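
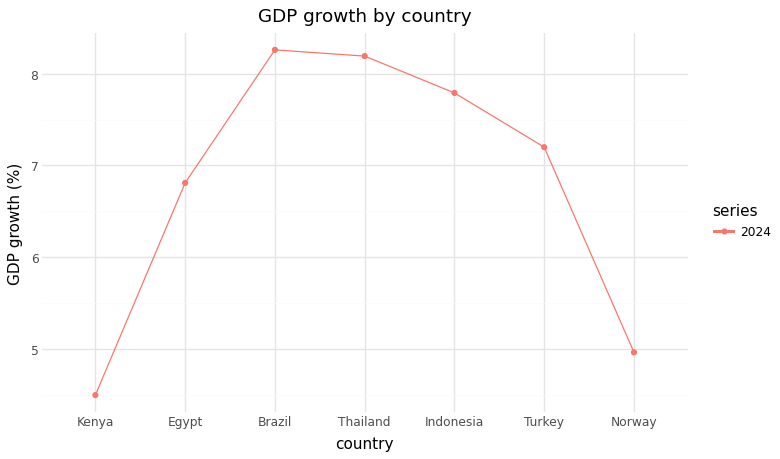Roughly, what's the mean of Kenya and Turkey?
≈ 5.75

(4.5 + 7.0) / 2 ≈ 5.75.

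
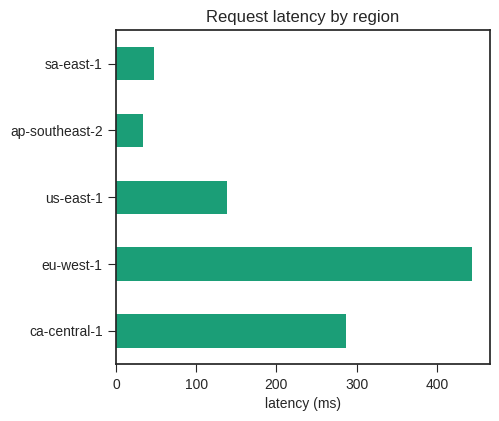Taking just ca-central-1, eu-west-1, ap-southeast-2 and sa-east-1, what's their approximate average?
(300 + 450 + 50 + 50) / 4 ≈ 212.

≈ 212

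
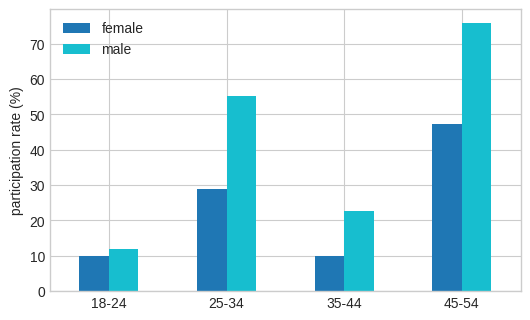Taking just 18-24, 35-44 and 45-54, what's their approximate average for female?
(10 + 10 + 50) / 3 ≈ 23.

≈ 23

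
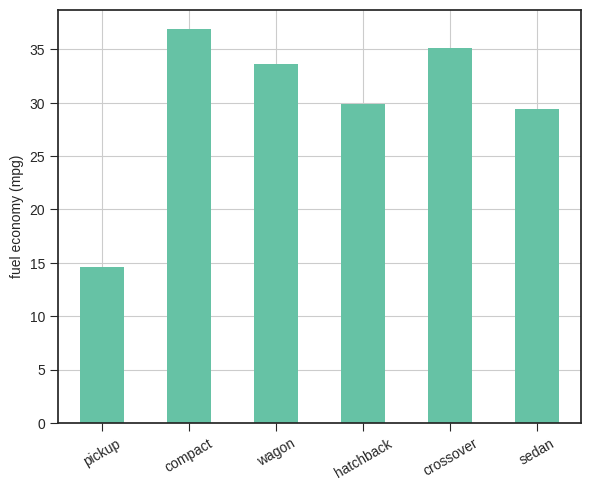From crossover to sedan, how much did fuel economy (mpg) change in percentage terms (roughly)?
crossover ≈ 35, sedan ≈ 30; (30 − 35) / 35 ≈ -14.3%.

≈ -14.3%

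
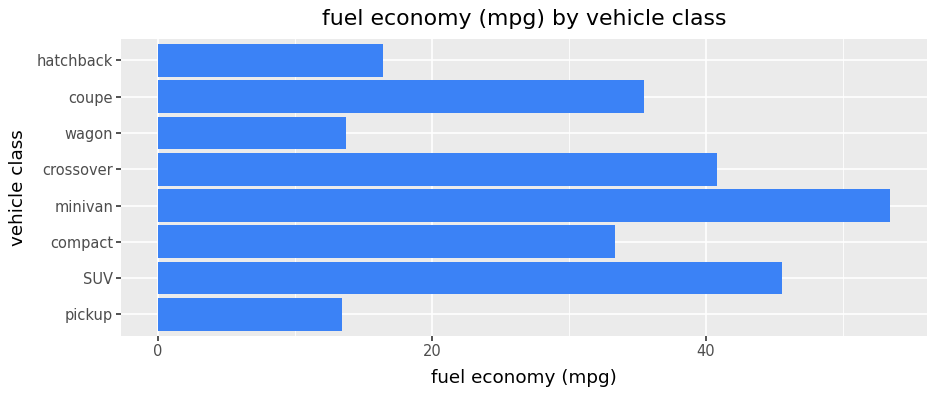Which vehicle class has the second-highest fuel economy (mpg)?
SUV

Top 3: minivan ≈ 55, SUV ≈ 45, crossover ≈ 40.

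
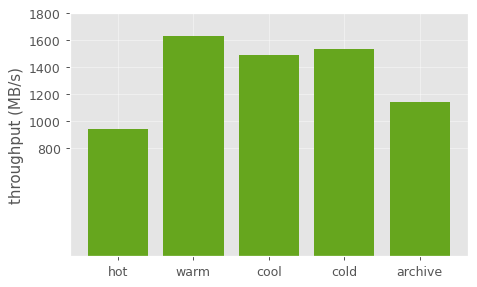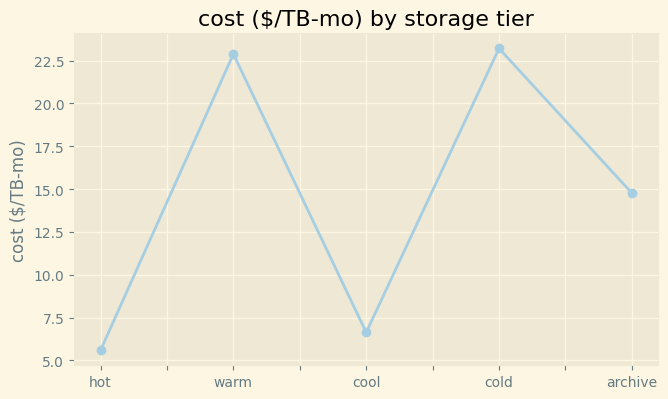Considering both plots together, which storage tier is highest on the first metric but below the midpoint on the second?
cool

Chart 2 median cost ($/TB-mo) ≈ 15; below-median storage tiers: hot, cool. Among those, cool has the highest throughput (MB/s) (≈ 1400).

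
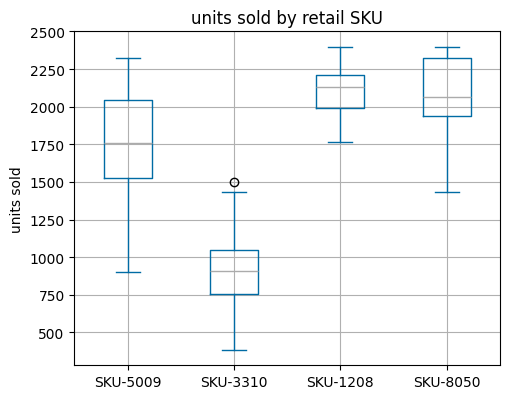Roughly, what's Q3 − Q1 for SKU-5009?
Q3 ≈ 2000, Q1 ≈ 1500; IQR ≈ 500.

≈ 500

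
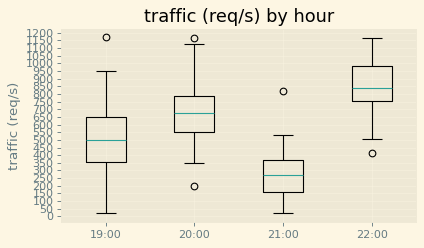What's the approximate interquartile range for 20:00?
Q3 ≈ 800, Q1 ≈ 550; IQR ≈ 250.

≈ 250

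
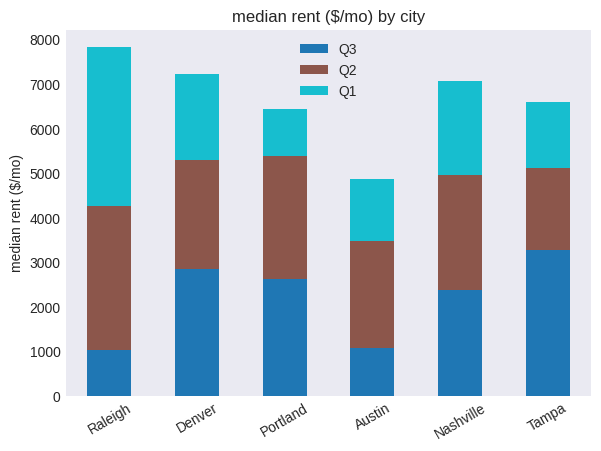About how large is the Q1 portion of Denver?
Q1 top ≈ 7000, bottom ≈ 5000; segment ≈ 2000.

≈ 2000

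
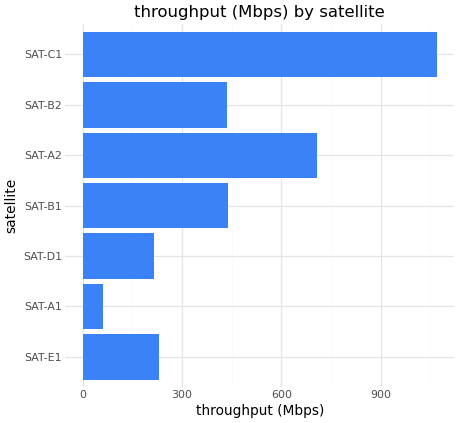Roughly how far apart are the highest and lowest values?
Max SAT-C1 ≈ 1100, min SAT-A1 ≈ 100; range ≈ 1000.

≈ 1000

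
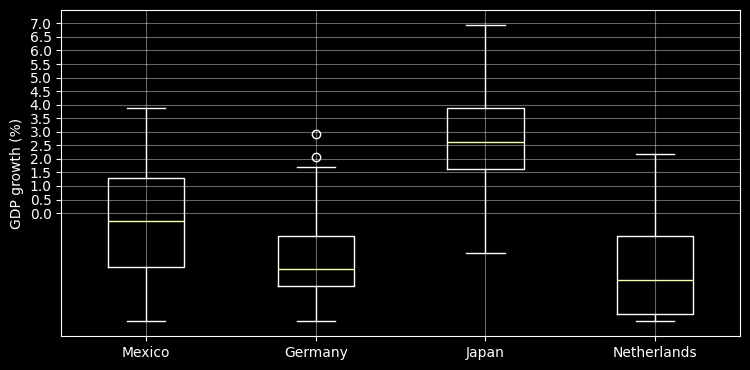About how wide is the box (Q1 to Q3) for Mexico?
≈ 3.5

Q3 ≈ 1.5, Q1 ≈ -2.0; IQR ≈ 3.5.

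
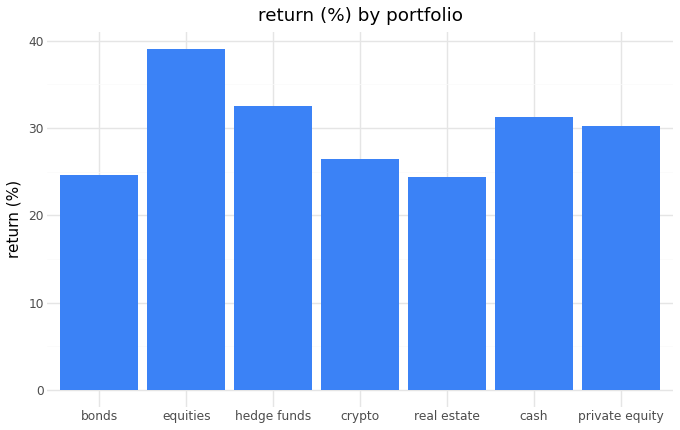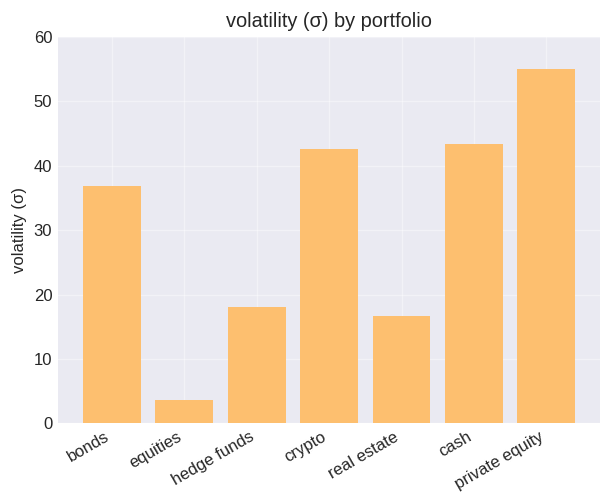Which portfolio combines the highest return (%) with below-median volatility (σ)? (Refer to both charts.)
equities

Chart 2 median volatility (σ) ≈ 40; below-median portfolios: equities, hedge funds, real estate. Among those, equities has the highest return (%) (≈ 40).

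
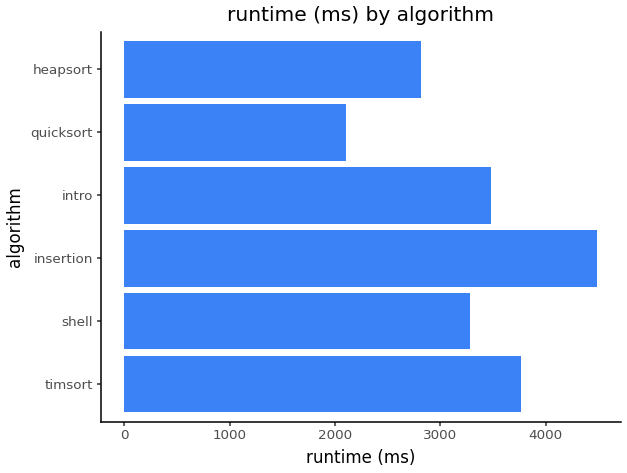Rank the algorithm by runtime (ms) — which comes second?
Top 3: insertion ≈ 4500, timsort ≈ 4000, intro ≈ 3500.

timsort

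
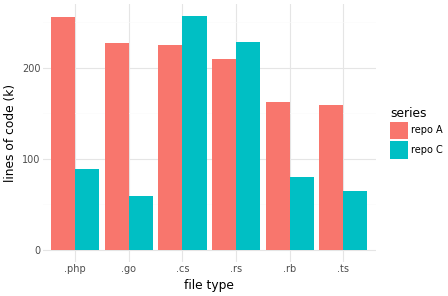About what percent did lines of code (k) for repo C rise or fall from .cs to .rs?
≈ -10%

.cs ≈ 250, .rs ≈ 225; (225 − 250) / 250 ≈ -10%.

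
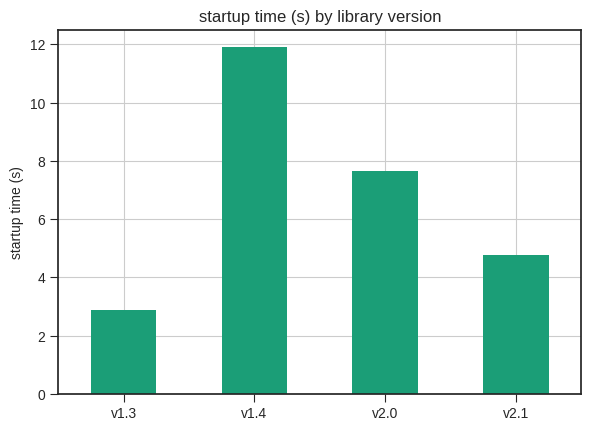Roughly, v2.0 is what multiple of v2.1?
≈ 1.6×

v2.0 ≈ 8, v2.1 ≈ 5; 8/5 ≈ 1.6.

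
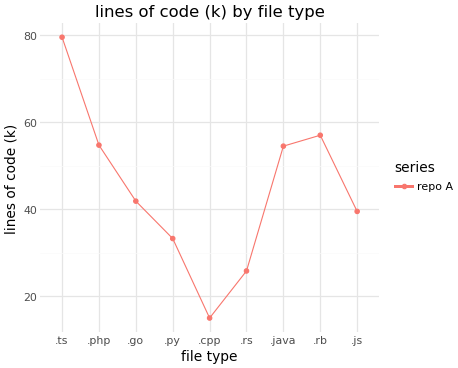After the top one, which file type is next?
.rb

Top 3: .ts ≈ 80, .rb ≈ 60, .php ≈ 50.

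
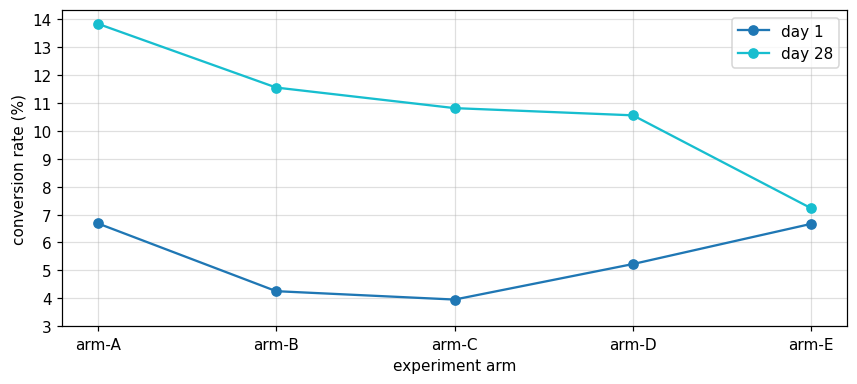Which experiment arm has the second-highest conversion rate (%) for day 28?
Top 3 for day 28: arm-A ≈ 14, arm-B ≈ 12, arm-C ≈ 11.

arm-B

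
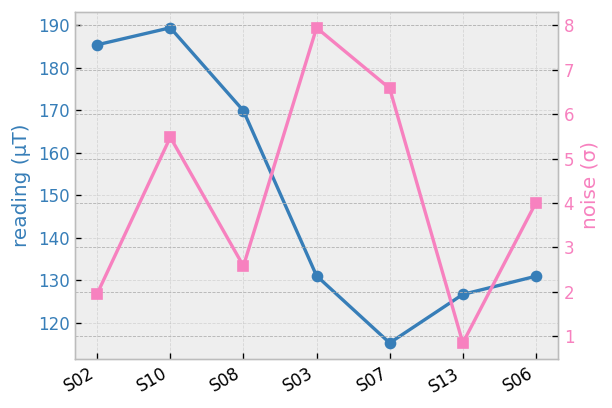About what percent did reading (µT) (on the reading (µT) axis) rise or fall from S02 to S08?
S02 ≈ 190, S08 ≈ 170; (170 − 190) / 190 ≈ -10.5%.

≈ -10.5%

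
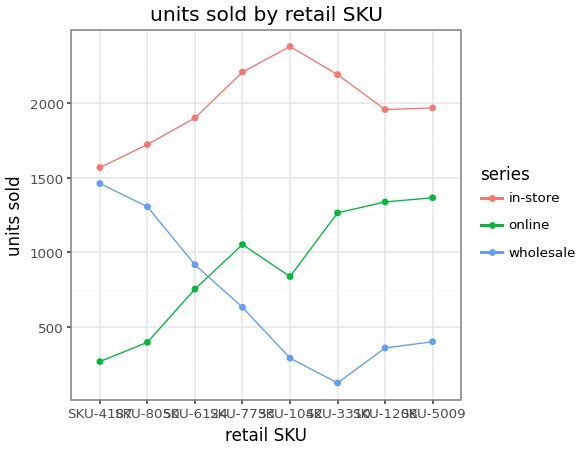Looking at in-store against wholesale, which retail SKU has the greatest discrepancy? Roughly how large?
SKU-1042: in-store ≈ 2400, wholesale ≈ 200 → gap ≈ 2200. Next-largest (SKU-3310) is only ≈ 2000.

SKU-1042, ≈ 2200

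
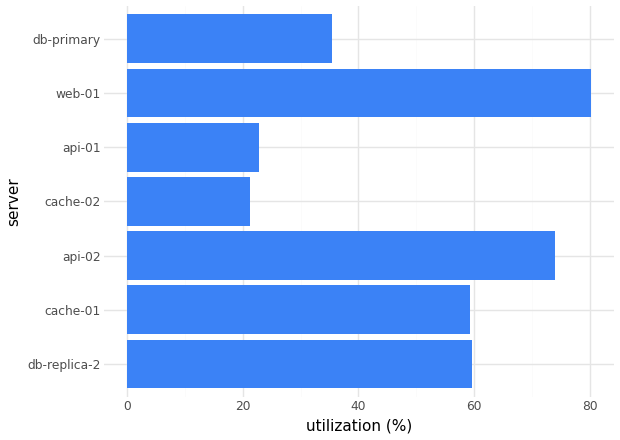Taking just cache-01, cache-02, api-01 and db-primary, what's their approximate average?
(60 + 20 + 20 + 40) / 4 ≈ 35.

≈ 35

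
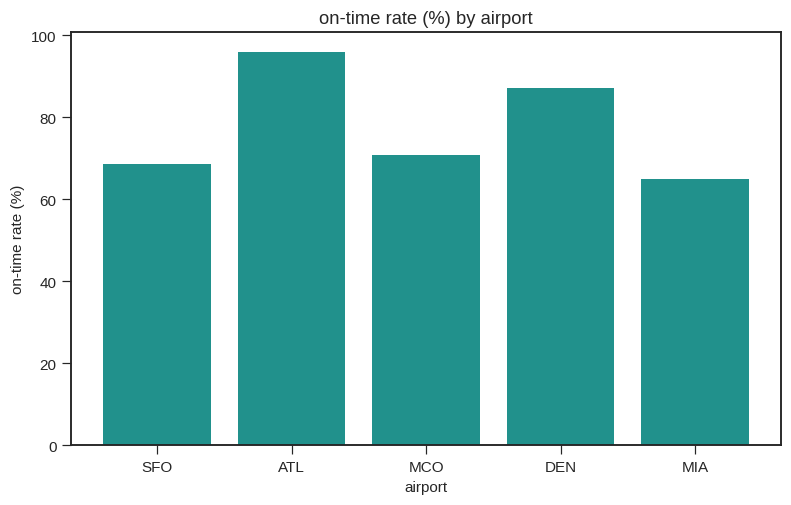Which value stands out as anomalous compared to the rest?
ATL

ATL ≈ 100; the rest sit between ≈ 60 and ≈ 90.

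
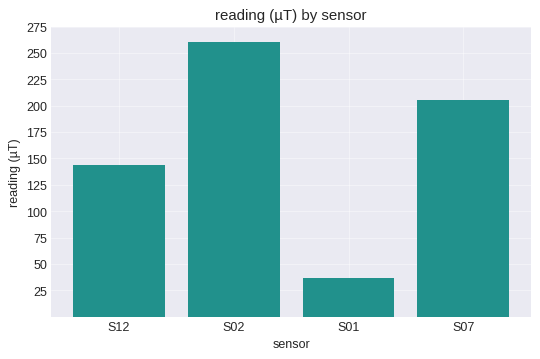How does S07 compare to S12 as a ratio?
≈ 1.33×

S07 ≈ 200, S12 ≈ 150; 200/150 ≈ 1.33.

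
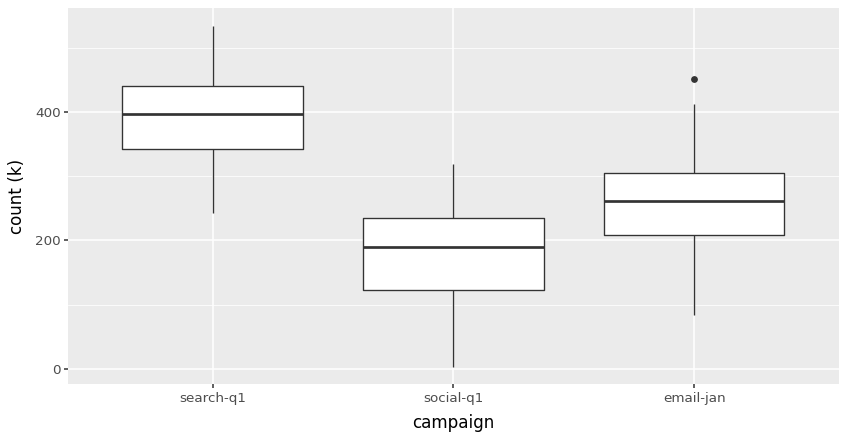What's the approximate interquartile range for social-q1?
Q3 ≈ 240, Q1 ≈ 120; IQR ≈ 120.

≈ 120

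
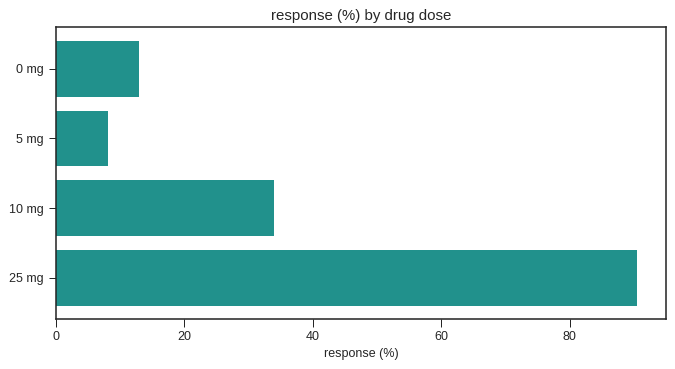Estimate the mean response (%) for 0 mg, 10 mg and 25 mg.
≈ 43

(10 + 30 + 90) / 3 ≈ 43.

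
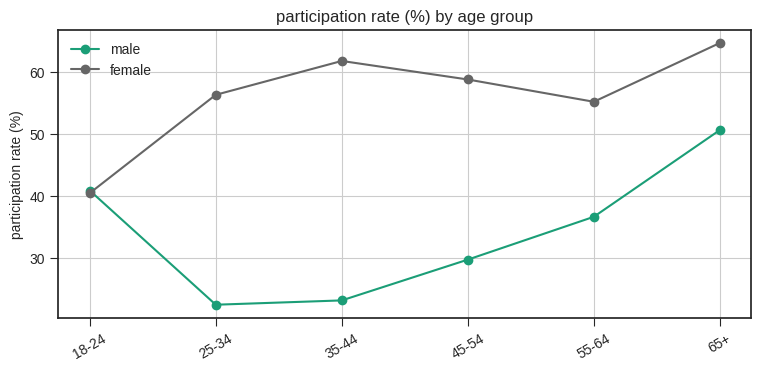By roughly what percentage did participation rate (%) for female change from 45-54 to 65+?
45-54 ≈ 60, 65+ ≈ 65; (65 − 60) / 60 ≈ +8.3%.

≈ +8.3%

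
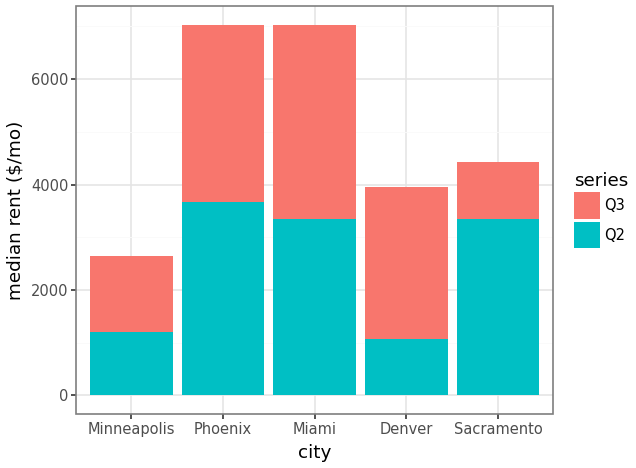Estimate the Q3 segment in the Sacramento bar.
Q3 top ≈ 4000, bottom ≈ 3000; segment ≈ 1000.

≈ 1000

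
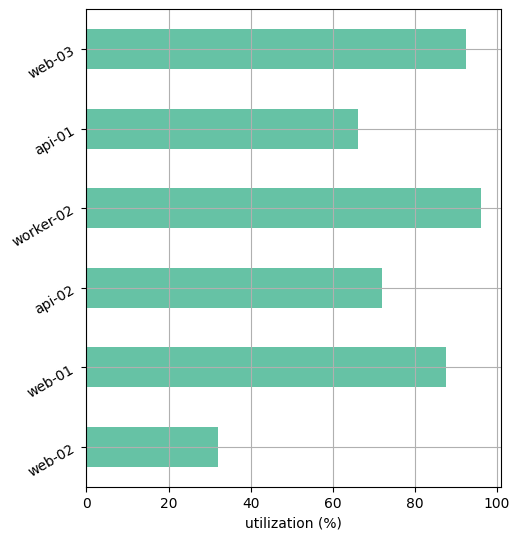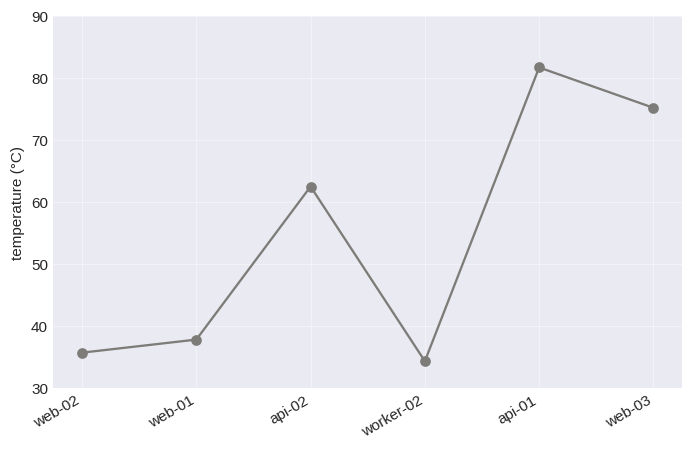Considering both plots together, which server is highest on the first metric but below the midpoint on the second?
worker-02

Chart 2 median temperature (°C) ≈ 50; below-median servers: web-02, web-01, worker-02. Among those, worker-02 has the highest utilization (%) (≈ 100).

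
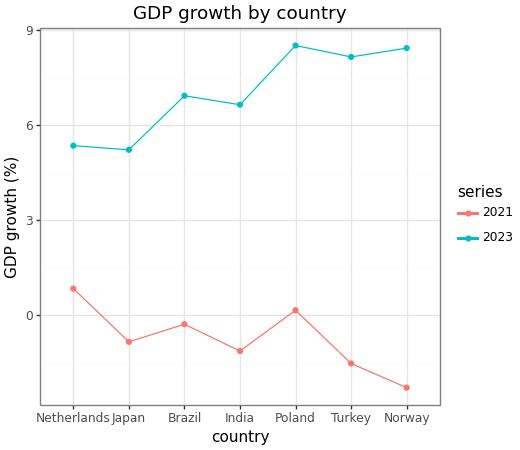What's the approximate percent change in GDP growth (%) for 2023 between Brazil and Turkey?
Brazil ≈ 7, Turkey ≈ 8; (8 − 7) / 7 ≈ +14.3%.

≈ +14.3%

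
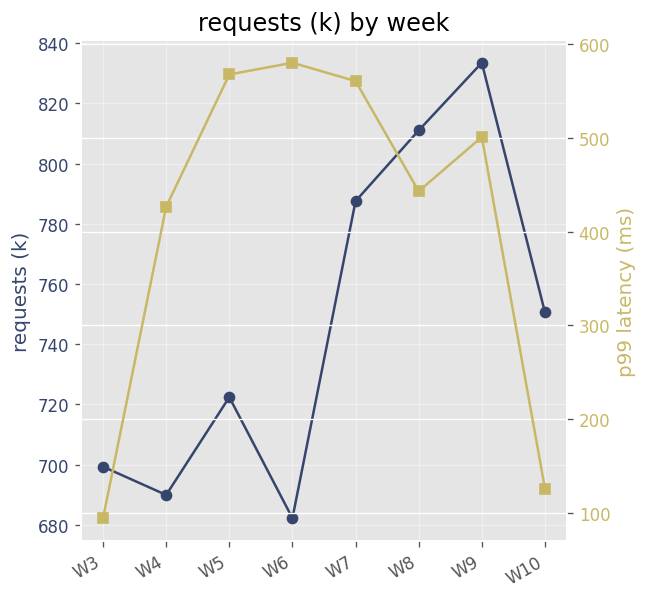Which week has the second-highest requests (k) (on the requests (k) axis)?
W8

Top 3 (on the requests (k) axis): W9 ≈ 840, W8 ≈ 820, W7 ≈ 780.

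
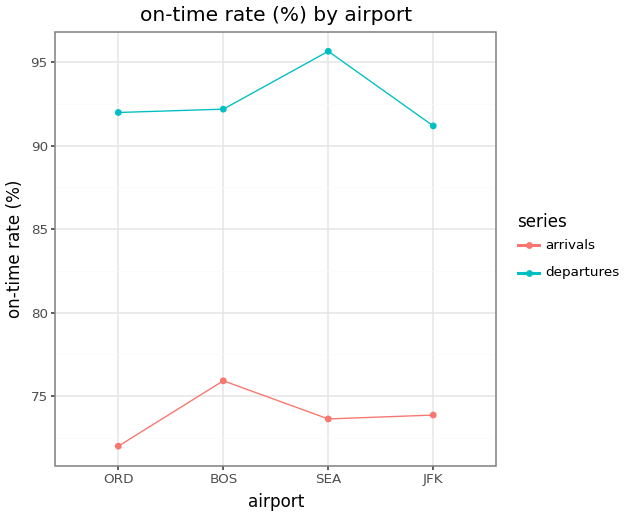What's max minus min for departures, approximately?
≈ 4

Max SEA ≈ 96, min JFK ≈ 92; range ≈ 4.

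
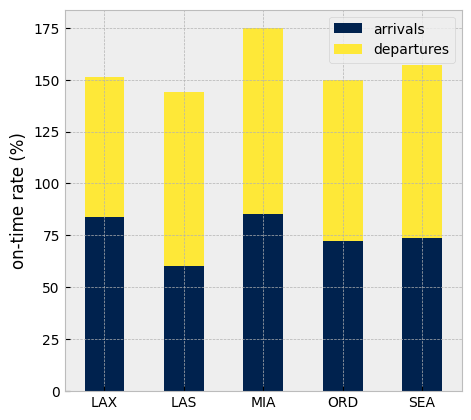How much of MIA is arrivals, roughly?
≈ 80

arrivals top ≈ 80, bottom ≈ 0; segment ≈ 80.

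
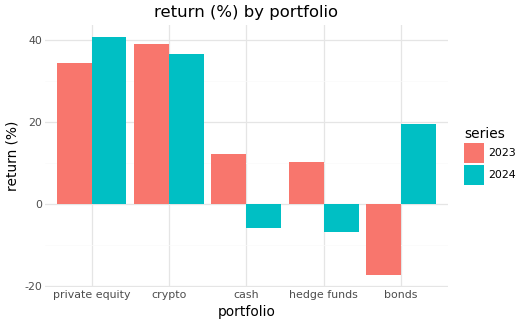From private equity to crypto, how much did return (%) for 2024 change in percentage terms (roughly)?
≈ -12.5%

private equity ≈ 40, crypto ≈ 35; (35 − 40) / 40 ≈ -12.5%.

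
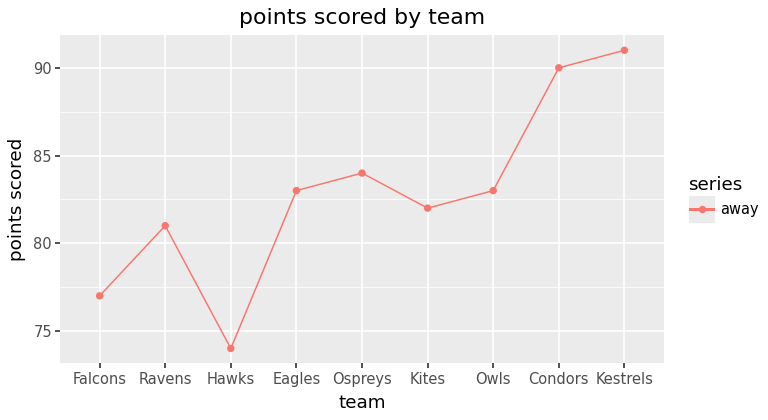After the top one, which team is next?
Condors

Top 3: Kestrels ≈ 92, Condors ≈ 90, Ospreys ≈ 84.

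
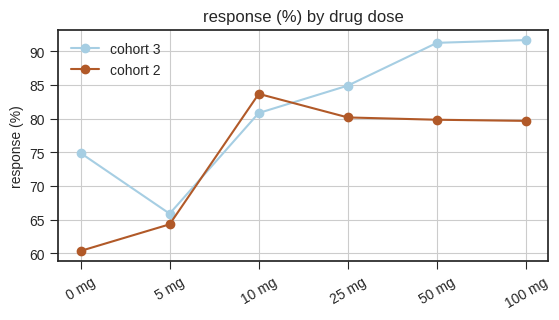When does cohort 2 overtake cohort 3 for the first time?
5 mg: cohort 2 ≈ 65 vs cohort 3 ≈ 65 (not yet); 10 mg: cohort 2 ≈ 85 vs cohort 3 ≈ 80 (first crossover).

10 mg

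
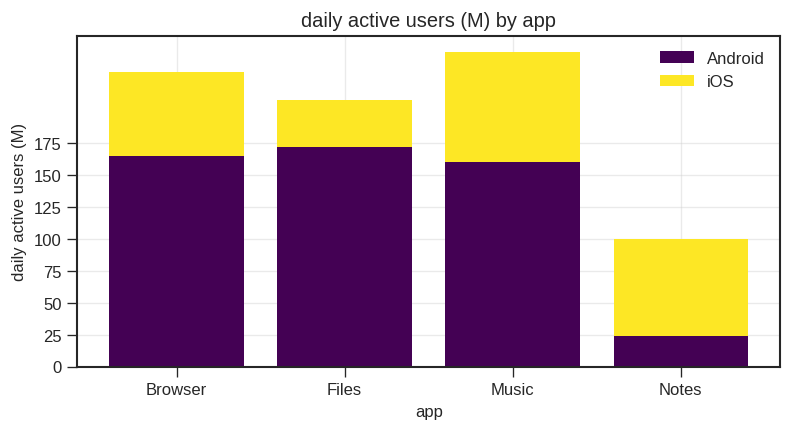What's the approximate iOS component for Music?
iOS top ≈ 250, bottom ≈ 150; segment ≈ 100.

≈ 100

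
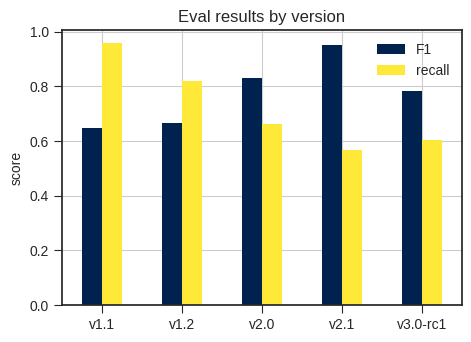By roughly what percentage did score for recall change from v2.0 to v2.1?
v2.0 ≈ 0.7, v2.1 ≈ 0.6; (0.6 − 0.7) / 0.7 ≈ -14.3%.

≈ -14.3%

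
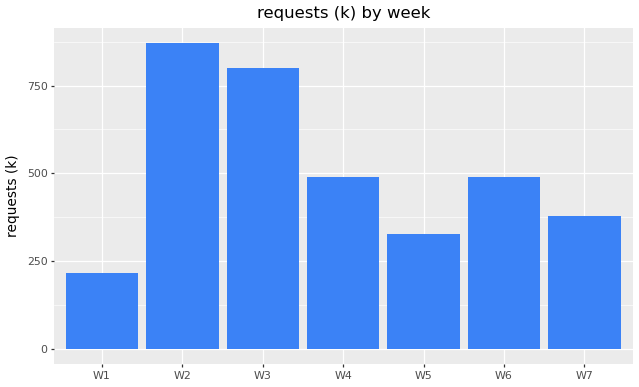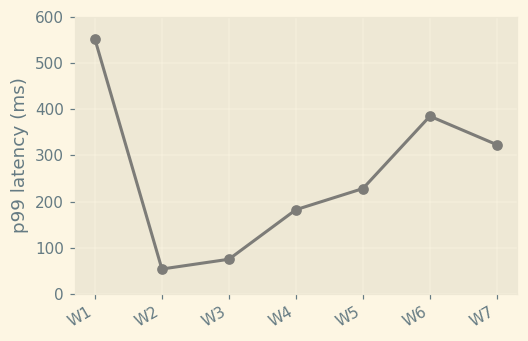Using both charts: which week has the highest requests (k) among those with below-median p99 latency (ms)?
Chart 2 median p99 latency (ms) ≈ 200; below-median weeks: W2, W3, W4. Among those, W2 has the highest requests (k) (≈ 900).

W2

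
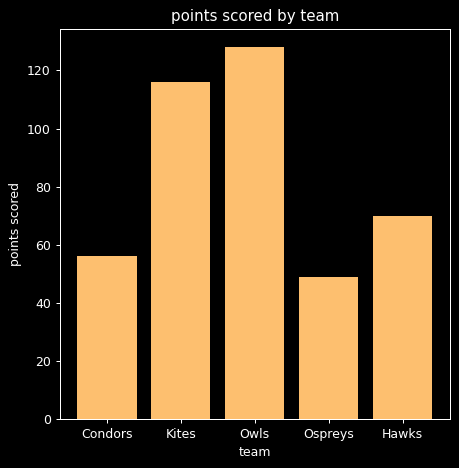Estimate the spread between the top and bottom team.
Max Owls ≈ 120, min Ospreys ≈ 40; range ≈ 80.

≈ 80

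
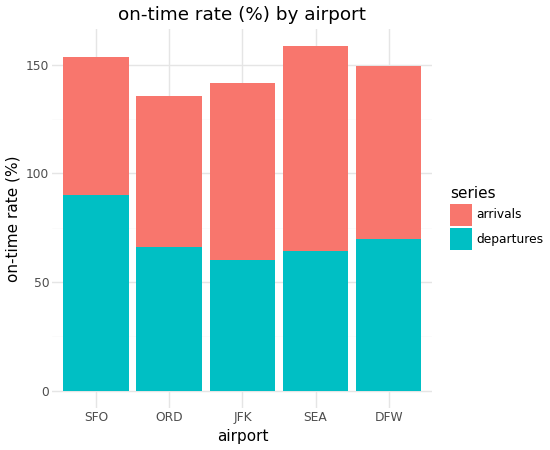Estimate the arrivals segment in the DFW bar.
≈ 80

arrivals top ≈ 140, bottom ≈ 60; segment ≈ 80.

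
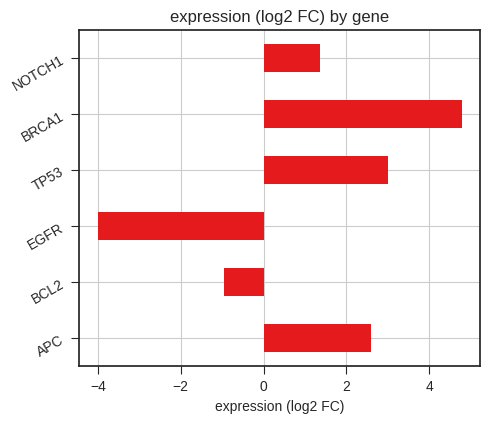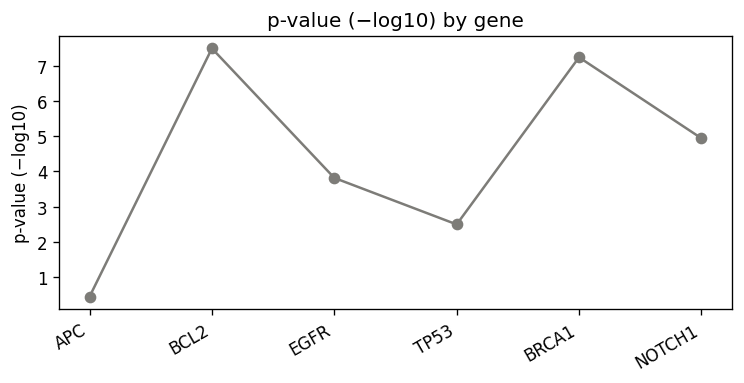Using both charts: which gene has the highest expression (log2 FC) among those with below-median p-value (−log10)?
TP53

Chart 2 median p-value (−log10) ≈ 4; below-median genes: APC, EGFR, TP53. Among those, TP53 has the highest expression (log2 FC) (≈ 3).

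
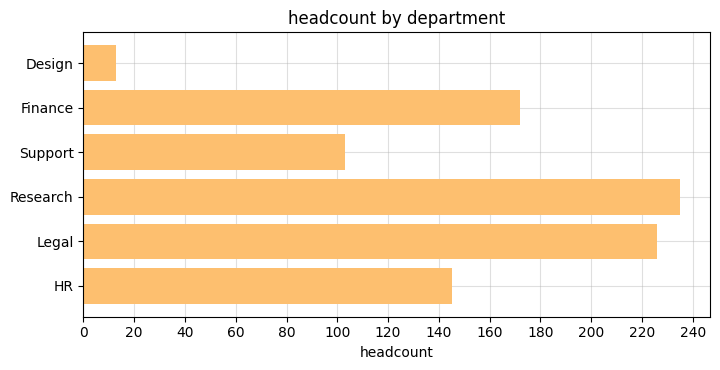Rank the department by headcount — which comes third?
Top 4: Research ≈ 240, Legal ≈ 220, Finance ≈ 180, HR ≈ 140.

Finance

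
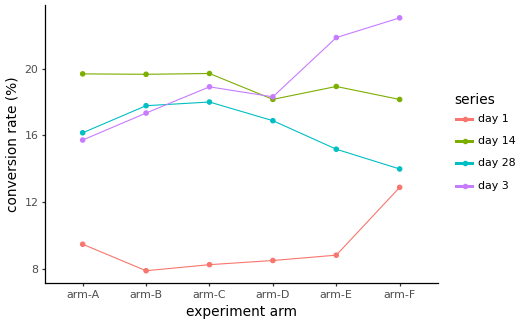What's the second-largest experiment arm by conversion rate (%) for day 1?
Top 3 for day 1: arm-F ≈ 12, arm-A ≈ 10, arm-E ≈ 8.

arm-A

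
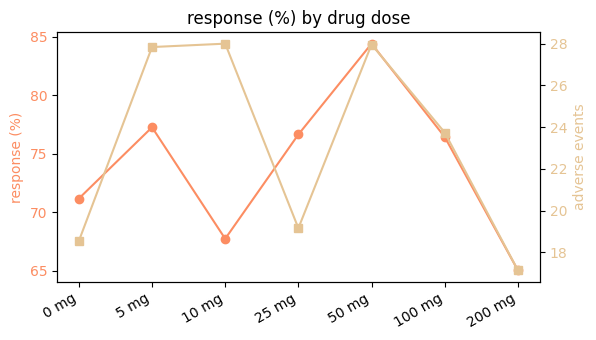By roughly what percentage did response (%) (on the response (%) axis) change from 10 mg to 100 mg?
10 mg ≈ 68, 100 mg ≈ 76; (76 − 68) / 68 ≈ +11.8%.

≈ +11.8%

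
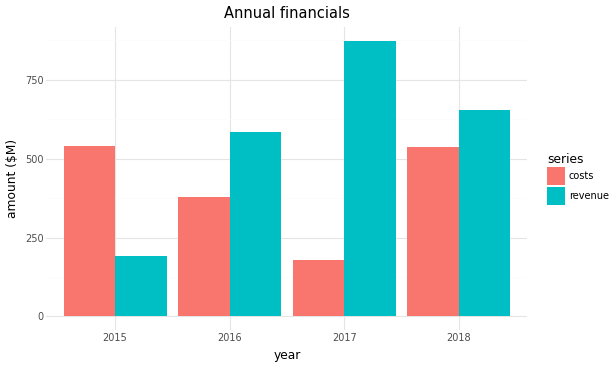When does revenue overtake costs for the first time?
2015: revenue ≈ 200 vs costs ≈ 500 (not yet); 2016: revenue ≈ 600 vs costs ≈ 400 (first crossover).

2016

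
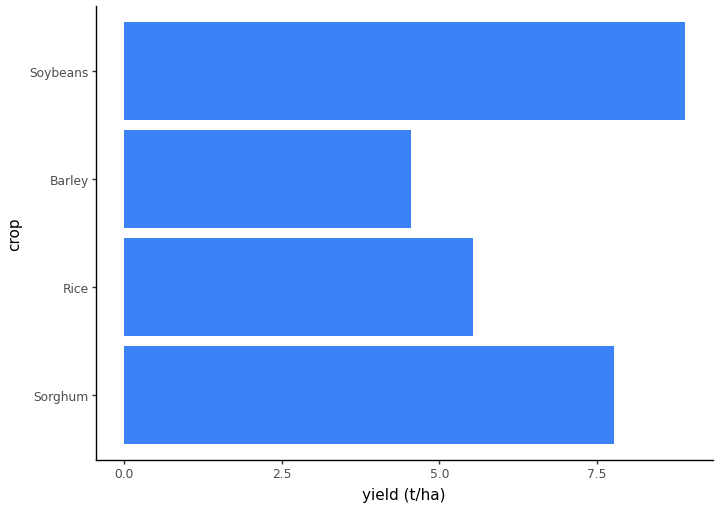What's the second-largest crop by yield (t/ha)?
Top 3: Soybeans ≈ 9, Sorghum ≈ 8, Rice ≈ 6.

Sorghum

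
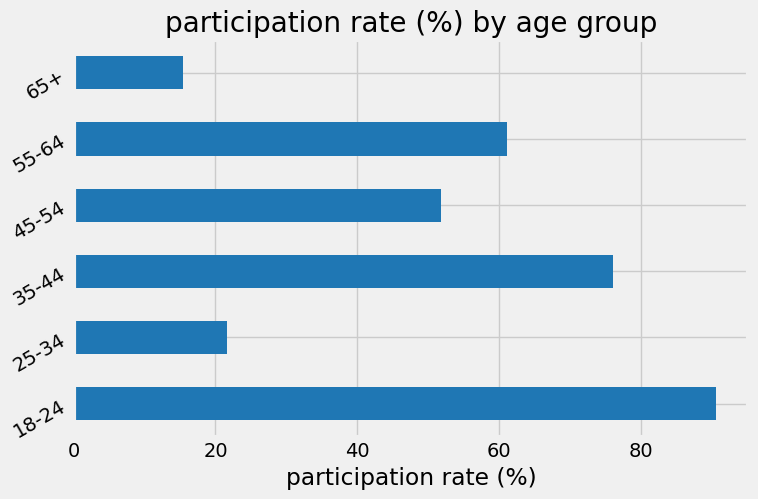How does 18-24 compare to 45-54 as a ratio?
≈ 1.8×

18-24 ≈ 90, 45-54 ≈ 50; 90/50 ≈ 1.8.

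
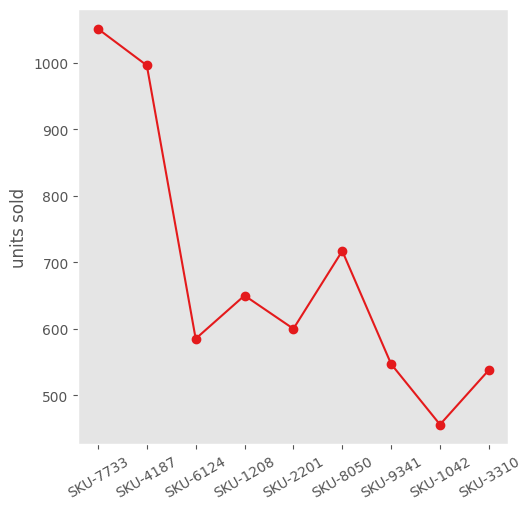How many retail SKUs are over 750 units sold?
2

Above 750: SKU-7733, SKU-4187.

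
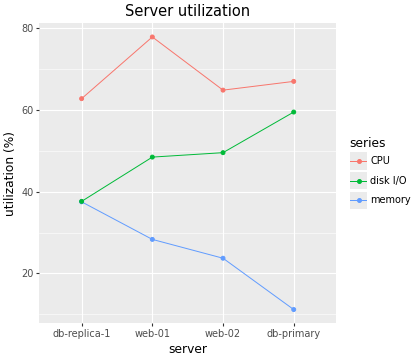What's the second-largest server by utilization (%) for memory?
web-01

Top 3 for memory: db-replica-1 ≈ 40, web-01 ≈ 30, web-02 ≈ 20.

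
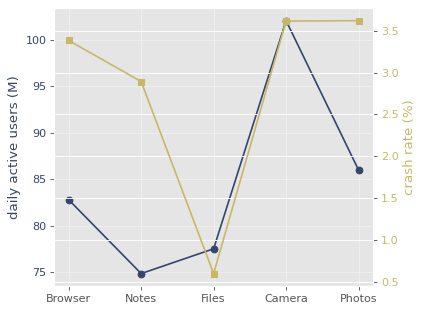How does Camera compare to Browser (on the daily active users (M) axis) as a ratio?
≈ 1.18×

Camera ≈ 100, Browser ≈ 85; 100/85 ≈ 1.18.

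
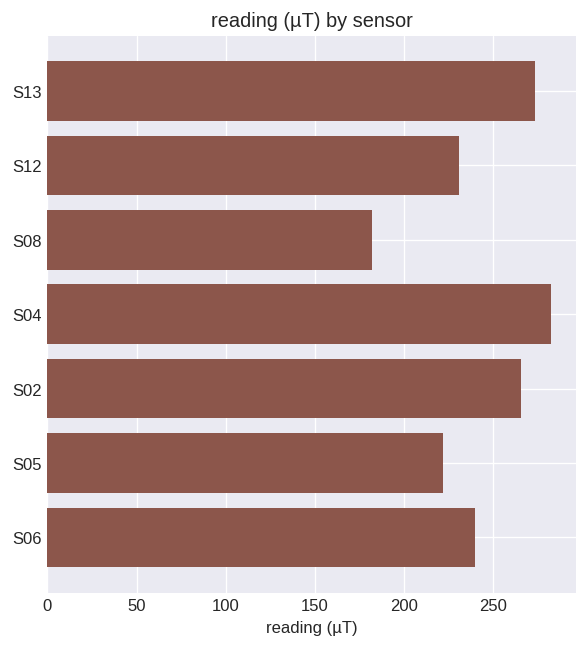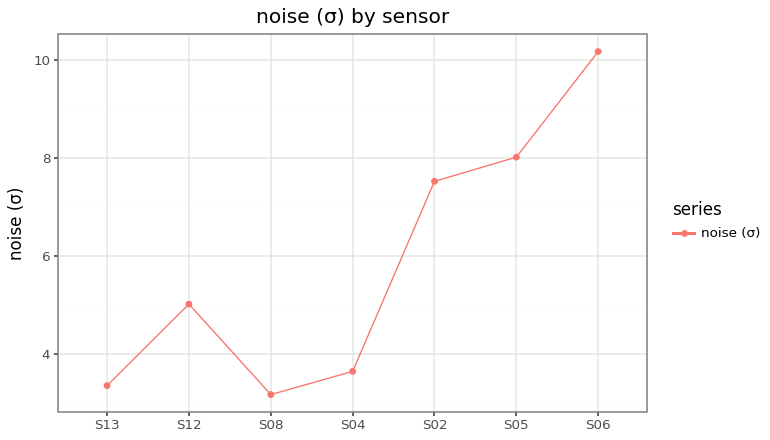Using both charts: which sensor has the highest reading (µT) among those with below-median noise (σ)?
Chart 2 median noise (σ) ≈ 5; below-median sensors: S13, S08, S04. Among those, S04 has the highest reading (µT) (≈ 300).

S04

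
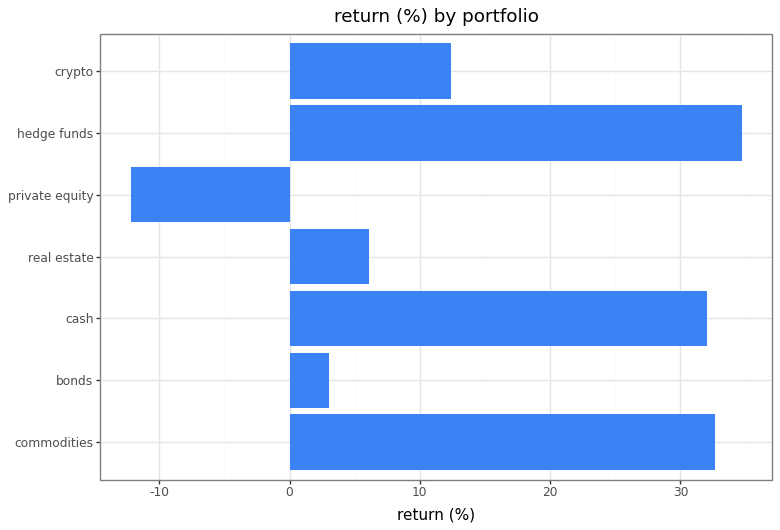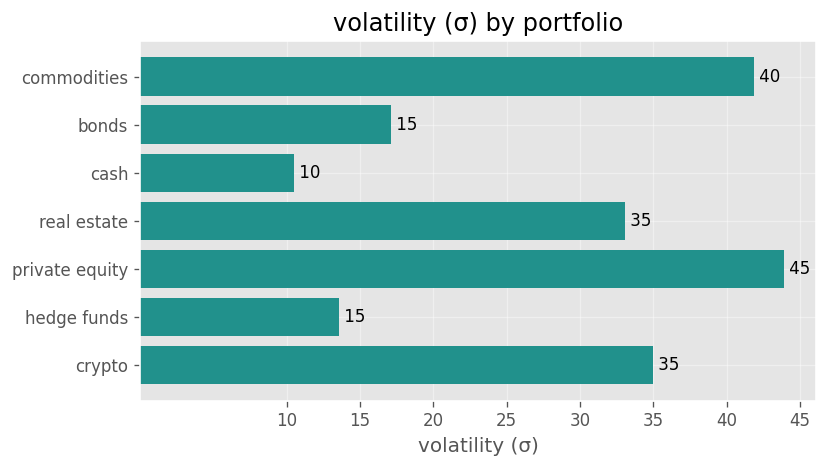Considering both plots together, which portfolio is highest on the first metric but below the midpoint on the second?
hedge funds

Chart 2 median volatility (σ) ≈ 35; below-median portfolios: bonds, cash, hedge funds. Among those, hedge funds has the highest return (%) (≈ 35).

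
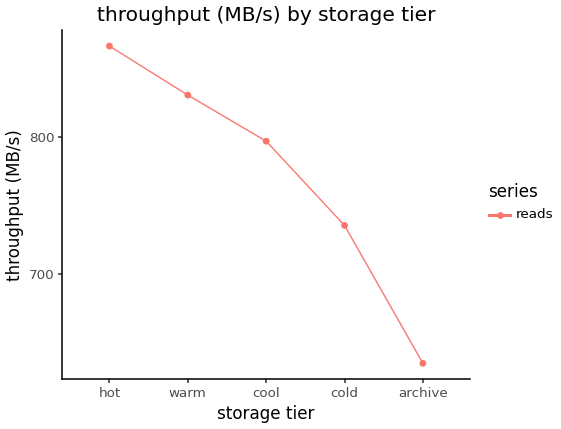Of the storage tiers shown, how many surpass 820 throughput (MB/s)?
Above 820: hot, warm.

2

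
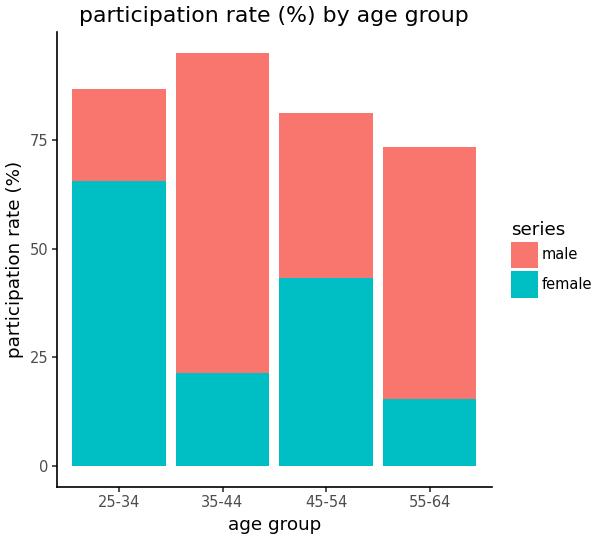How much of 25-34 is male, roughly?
≈ 20

male top ≈ 90, bottom ≈ 70; segment ≈ 20.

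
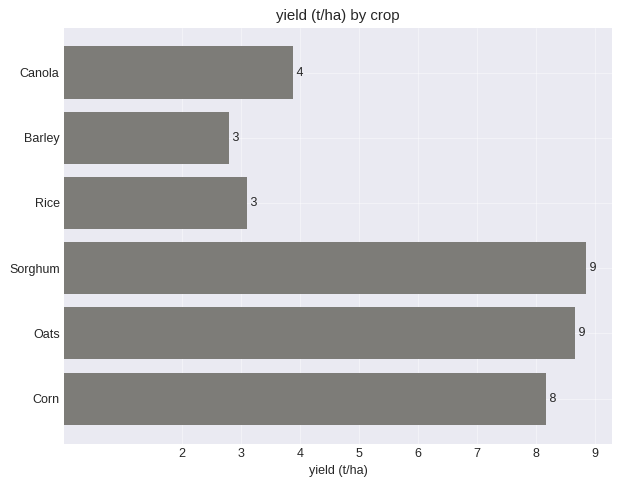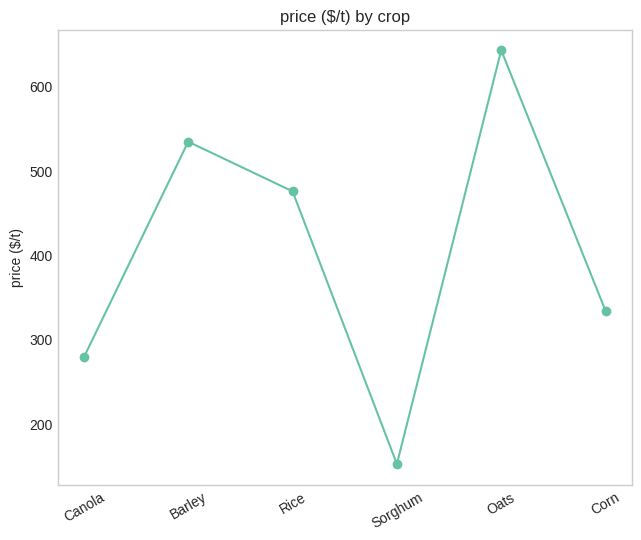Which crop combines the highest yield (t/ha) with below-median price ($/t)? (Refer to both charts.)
Chart 2 median price ($/t) ≈ 400; below-median crops: Canola, Sorghum, Corn. Among those, Sorghum has the highest yield (t/ha) (≈ 9).

Sorghum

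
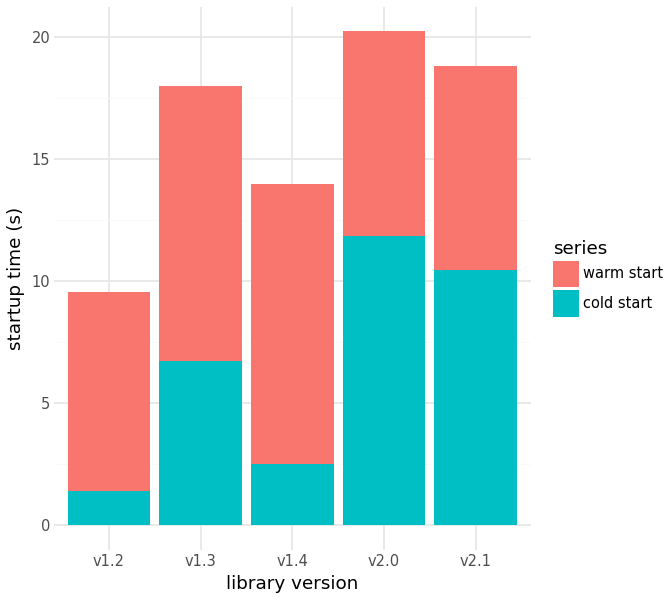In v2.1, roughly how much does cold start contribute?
cold start top ≈ 10, bottom ≈ 0; segment ≈ 10.

≈ 10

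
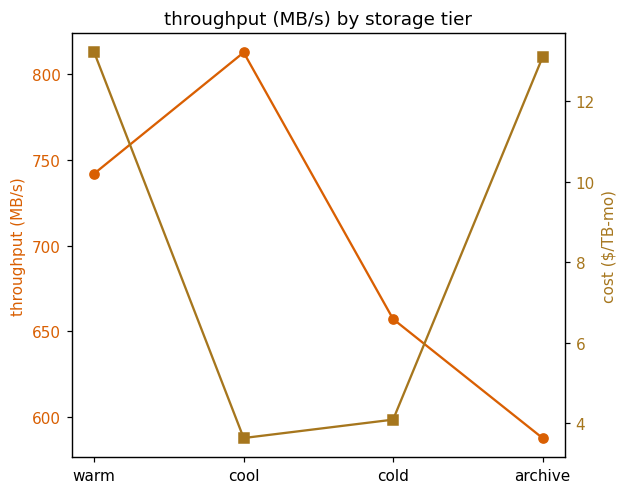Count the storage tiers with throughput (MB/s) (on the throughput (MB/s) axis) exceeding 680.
Above 680: warm, cool.

2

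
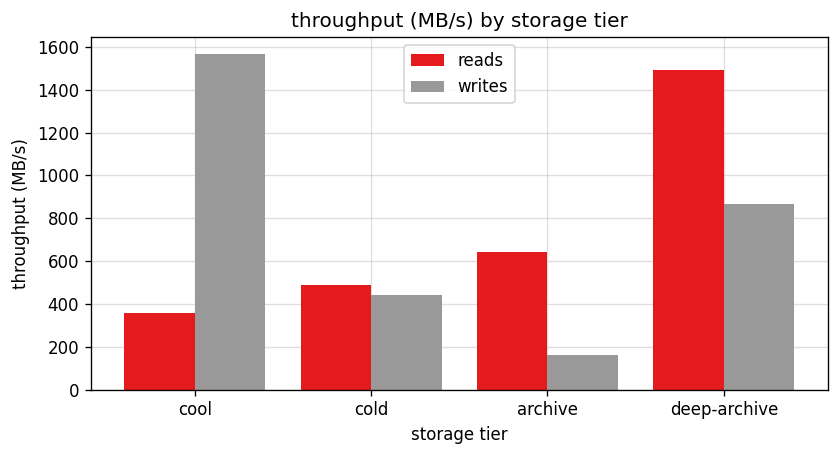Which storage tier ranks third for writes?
Top 4 for writes: cool ≈ 1600, deep-archive ≈ 800, cold ≈ 400, archive ≈ 200.

cold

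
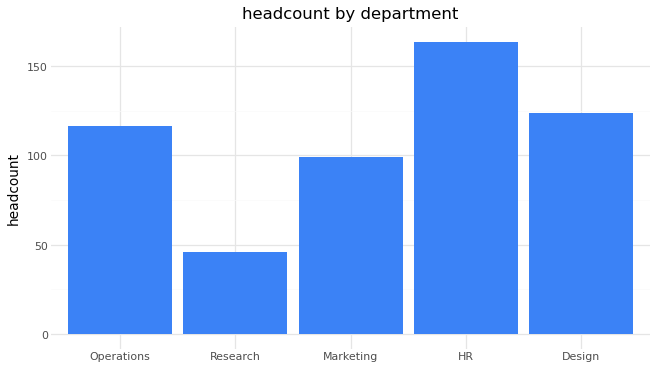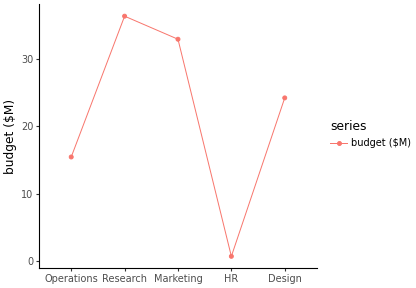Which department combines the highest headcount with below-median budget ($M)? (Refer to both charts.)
Chart 2 median budget ($M) ≈ 25; below-median departments: Operations, HR. Among those, HR has the highest headcount (≈ 160).

HR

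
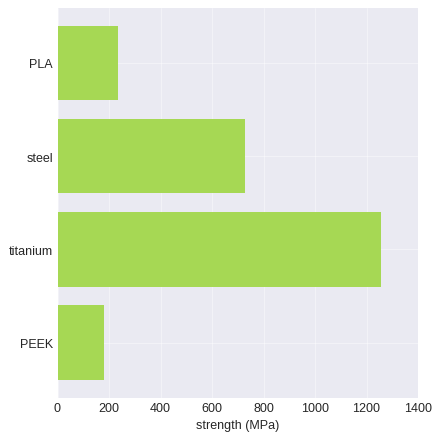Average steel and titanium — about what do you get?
(800 + 1200) / 2 ≈ 1000.

≈ 1000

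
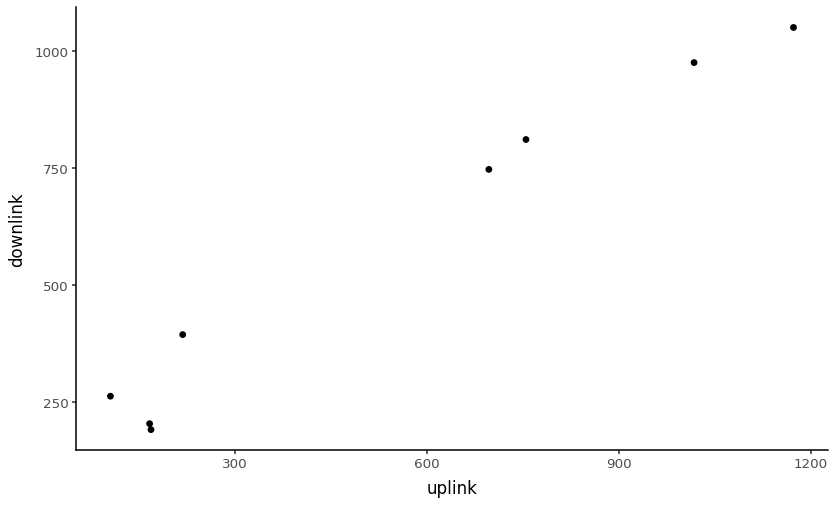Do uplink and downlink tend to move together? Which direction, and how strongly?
positive, strong

Points are positively correlated; strong (|r| ≈ 1.0).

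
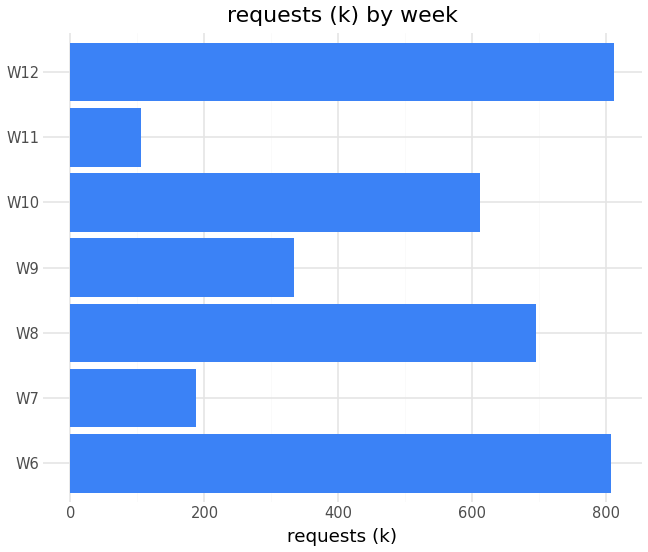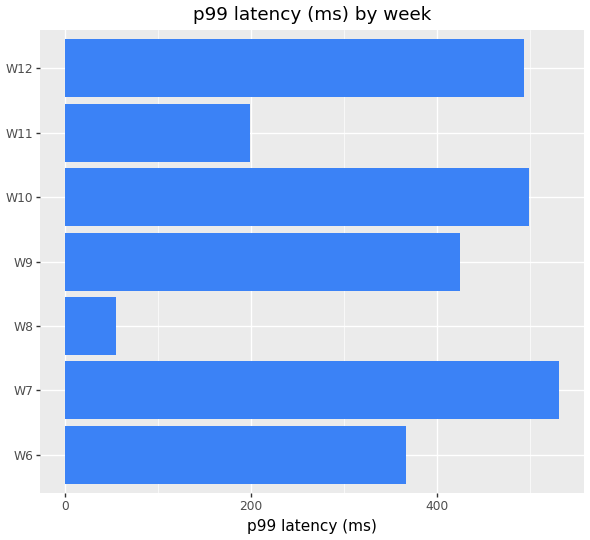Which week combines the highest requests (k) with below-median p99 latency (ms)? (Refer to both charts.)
W6

Chart 2 median p99 latency (ms) ≈ 400; below-median weeks: W6, W8, W11. Among those, W6 has the highest requests (k) (≈ 800).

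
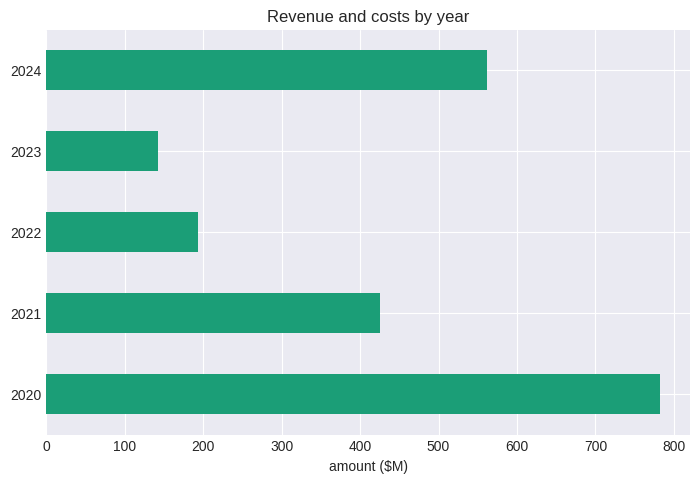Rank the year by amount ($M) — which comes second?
2024

Top 3: 2020 ≈ 800, 2024 ≈ 600, 2021 ≈ 400.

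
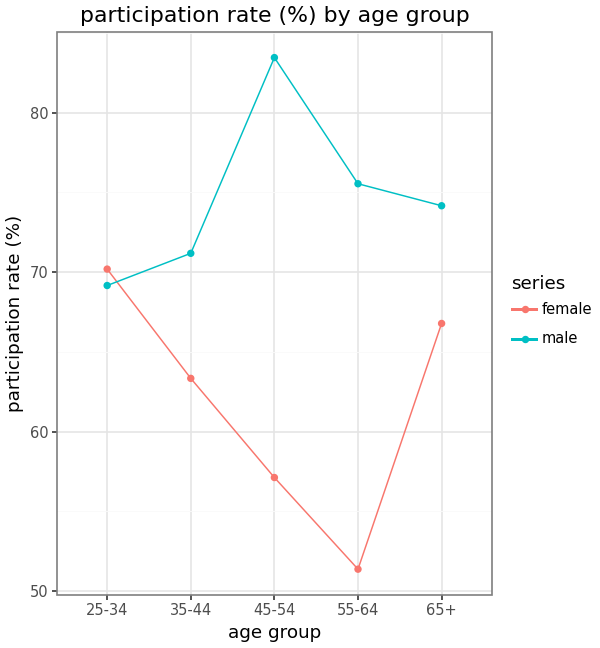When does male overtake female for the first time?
25-34: male ≈ 70 vs female ≈ 70 (not yet); 35-44: male ≈ 70 vs female ≈ 65 (first crossover).

35-44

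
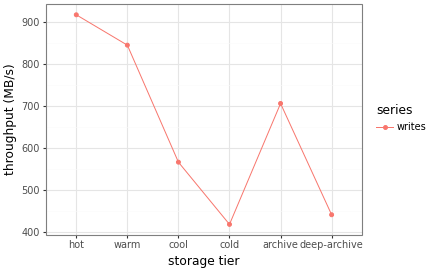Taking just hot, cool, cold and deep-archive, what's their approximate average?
(900 + 550 + 400 + 450) / 4 ≈ 575.

≈ 575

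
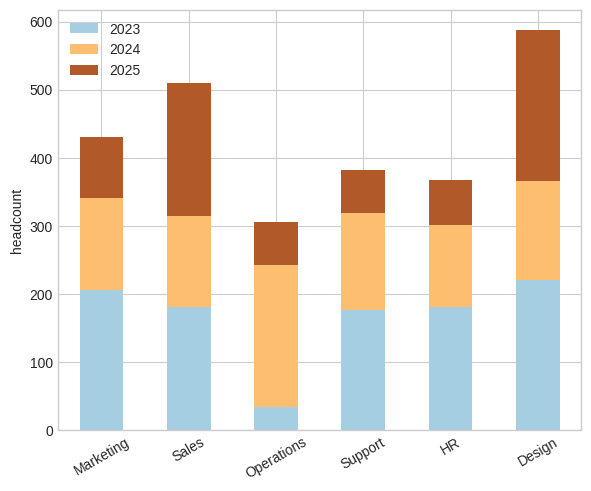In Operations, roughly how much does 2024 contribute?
2024 top ≈ 250, bottom ≈ 50; segment ≈ 200.

≈ 200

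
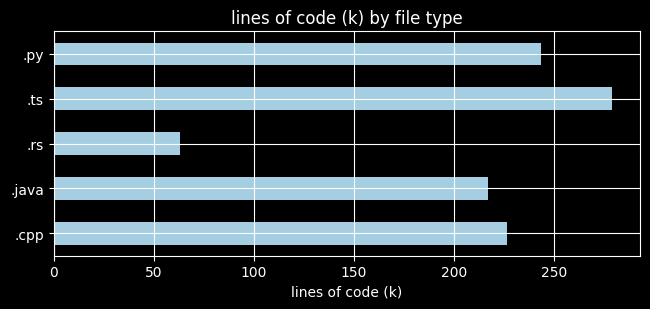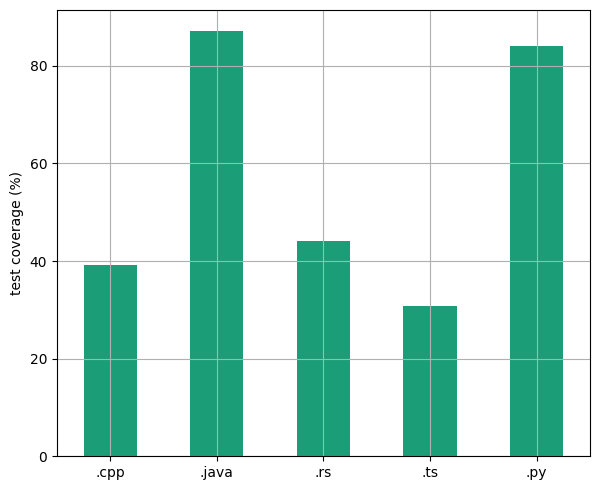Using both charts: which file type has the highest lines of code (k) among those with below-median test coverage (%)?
Chart 2 median test coverage (%) ≈ 40; below-median file types: .cpp, .ts. Among those, .ts has the highest lines of code (k) (≈ 300).

.ts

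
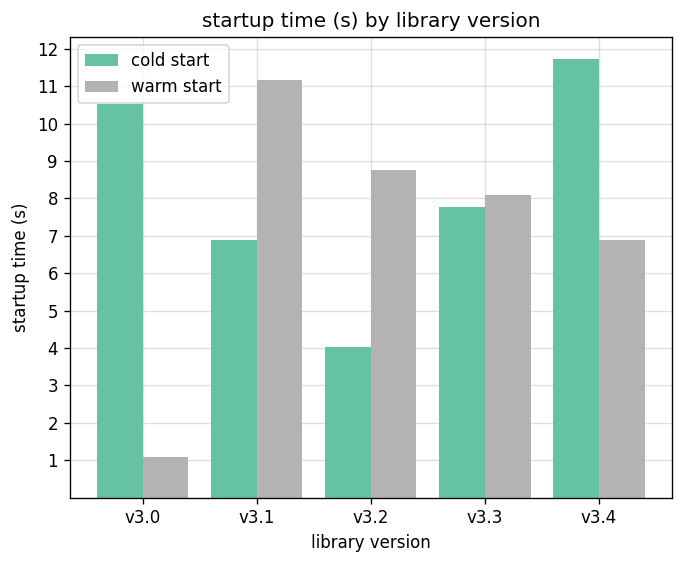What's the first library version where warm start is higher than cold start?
v3.1

v3.0: warm start ≈ 1 vs cold start ≈ 11 (not yet); v3.1: warm start ≈ 11 vs cold start ≈ 7 (first crossover).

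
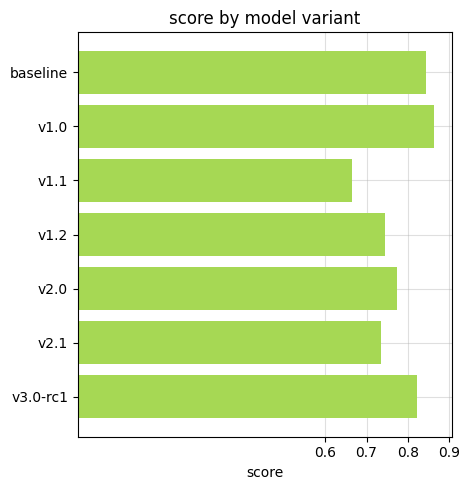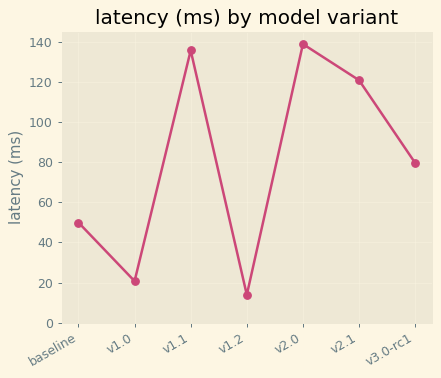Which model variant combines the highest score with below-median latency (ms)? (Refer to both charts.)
v1.0

Chart 2 median latency (ms) ≈ 80; below-median model variants: baseline, v1.0, v1.2. Among those, v1.0 has the highest score (≈ 0.9).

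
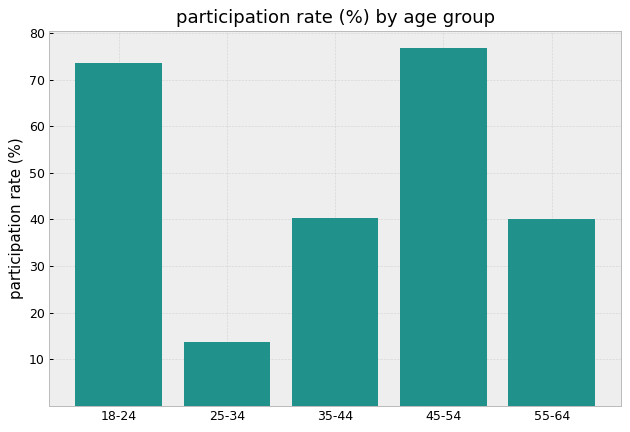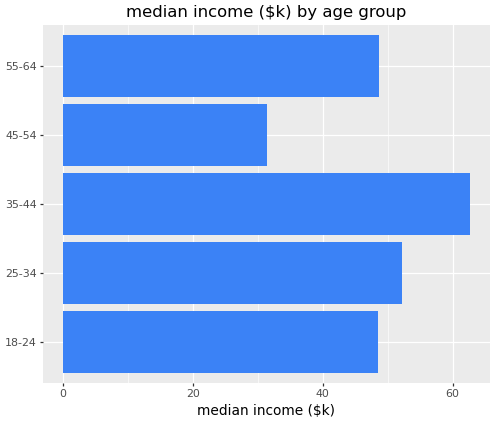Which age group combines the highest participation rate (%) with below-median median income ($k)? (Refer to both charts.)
45-54

Chart 2 median median income ($k) ≈ 50; below-median age groups: 18-24, 45-54. Among those, 45-54 has the highest participation rate (%) (≈ 80).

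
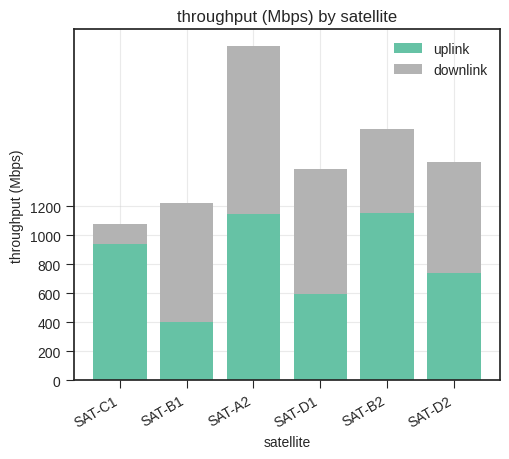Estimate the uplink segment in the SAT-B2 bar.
uplink top ≈ 1200, bottom ≈ 0; segment ≈ 1200.

≈ 1200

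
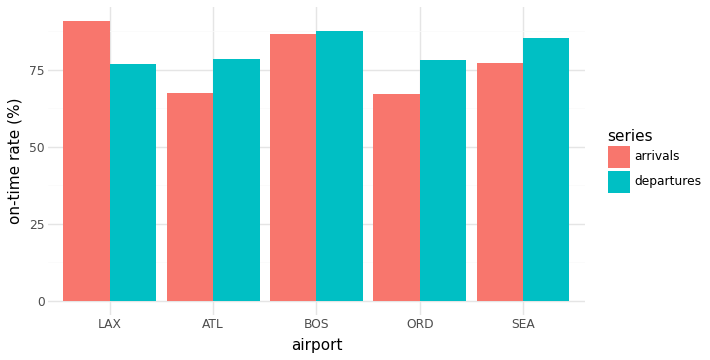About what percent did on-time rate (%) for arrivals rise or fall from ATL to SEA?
ATL ≈ 70, SEA ≈ 80; (80 − 70) / 70 ≈ +14.3%.

≈ +14.3%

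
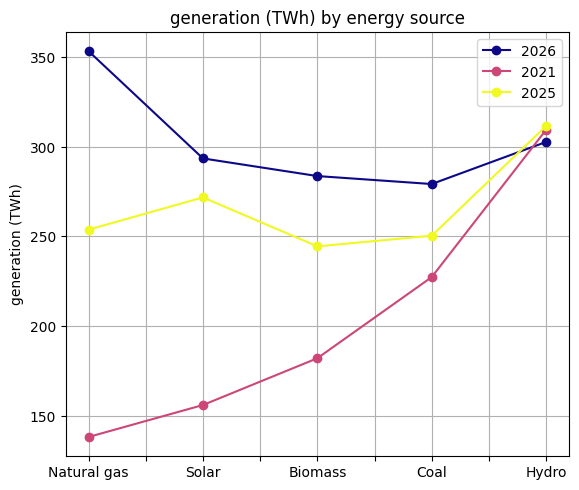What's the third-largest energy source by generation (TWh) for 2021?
Biomass

Top 4 for 2021: Hydro ≈ 300, Coal ≈ 220, Biomass ≈ 180, Solar ≈ 160.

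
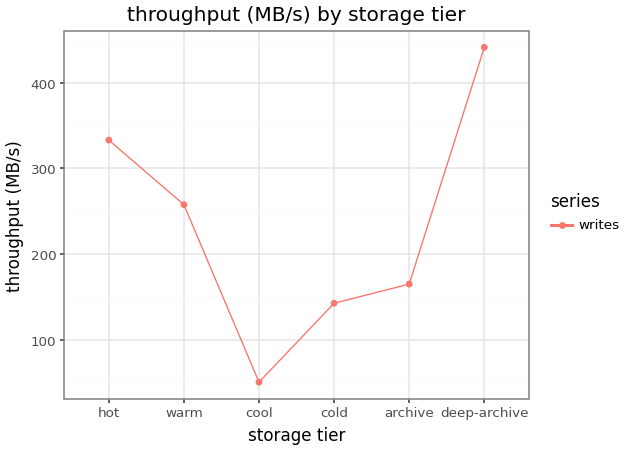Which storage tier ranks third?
Top 4: deep-archive ≈ 450, hot ≈ 350, warm ≈ 250, archive ≈ 150.

warm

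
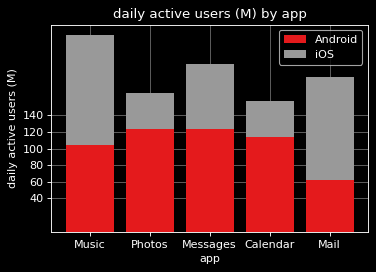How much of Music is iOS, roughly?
≈ 140

iOS top ≈ 240, bottom ≈ 100; segment ≈ 140.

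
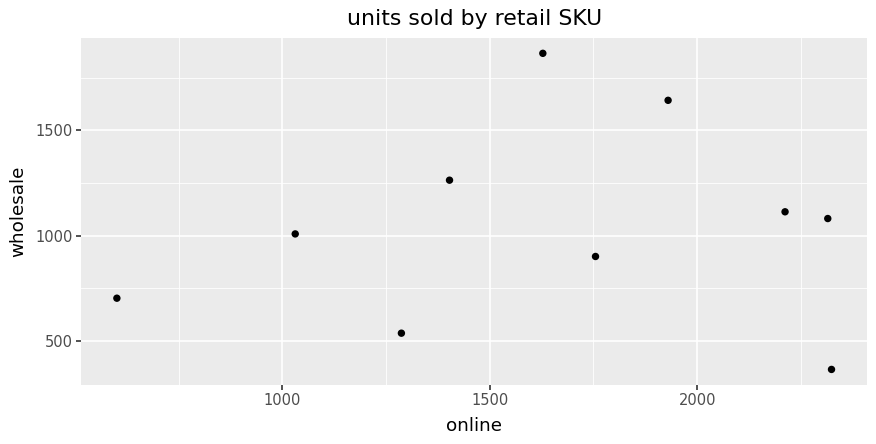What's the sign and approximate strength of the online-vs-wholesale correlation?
no clear correlation

Points are roughly uncorrelated; weak (|r| ≈ 0.1).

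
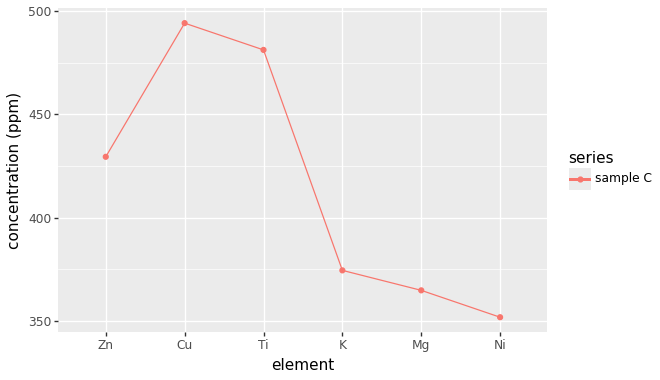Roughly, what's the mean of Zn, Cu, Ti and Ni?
(420 + 500 + 480 + 360) / 4 ≈ 440.

≈ 440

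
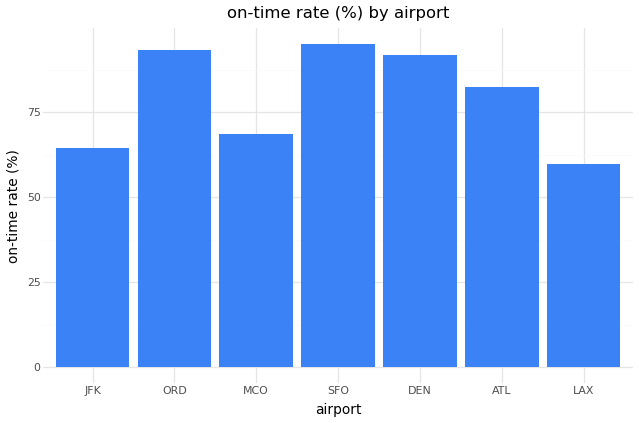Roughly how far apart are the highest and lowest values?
≈ 40

Max SFO ≈ 100, min LAX ≈ 60; range ≈ 40.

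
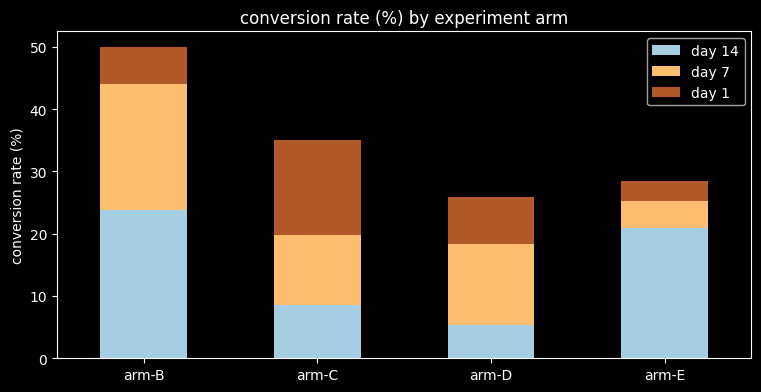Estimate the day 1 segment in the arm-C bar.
≈ 15

day 1 top ≈ 35, bottom ≈ 20; segment ≈ 15.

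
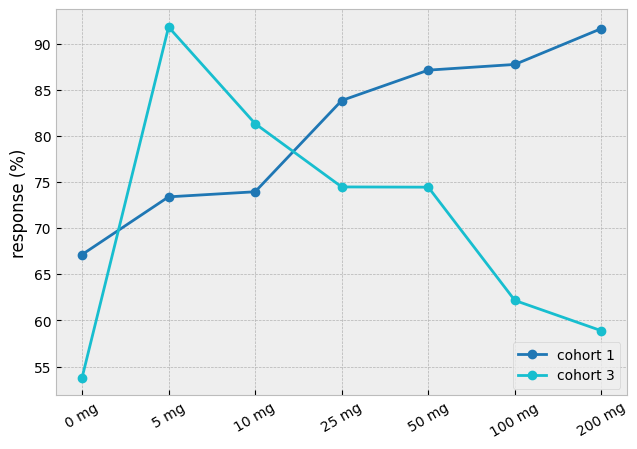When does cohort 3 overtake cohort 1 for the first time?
5 mg

0 mg: cohort 3 ≈ 55 vs cohort 1 ≈ 65 (not yet); 5 mg: cohort 3 ≈ 90 vs cohort 1 ≈ 75 (first crossover).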